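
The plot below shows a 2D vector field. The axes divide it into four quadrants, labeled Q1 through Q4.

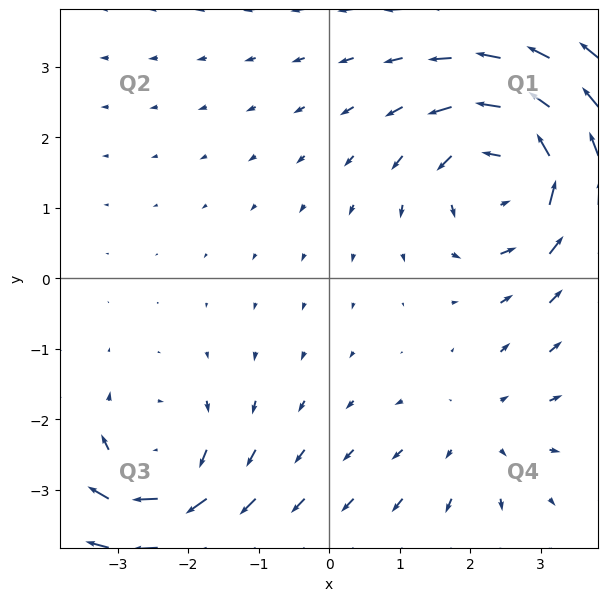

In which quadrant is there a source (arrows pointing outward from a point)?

Q4

The source sits at approximately (2.1, -2.2), which lies in quadrant Q4. The divergence there is about +2, positive as expected for a source.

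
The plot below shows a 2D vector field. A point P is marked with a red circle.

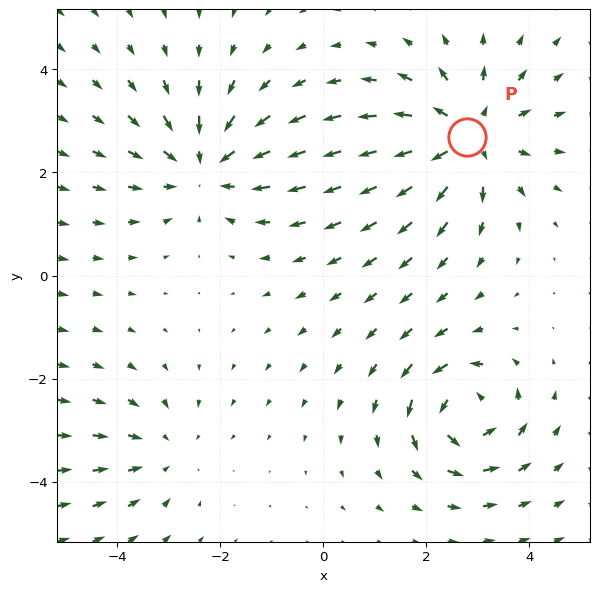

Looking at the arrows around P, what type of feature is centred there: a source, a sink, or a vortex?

At P (2.8, 2.7) the arrows spread outward. Divergence about +4, curl ≈0 — positive divergence with near-zero curl is a source.

source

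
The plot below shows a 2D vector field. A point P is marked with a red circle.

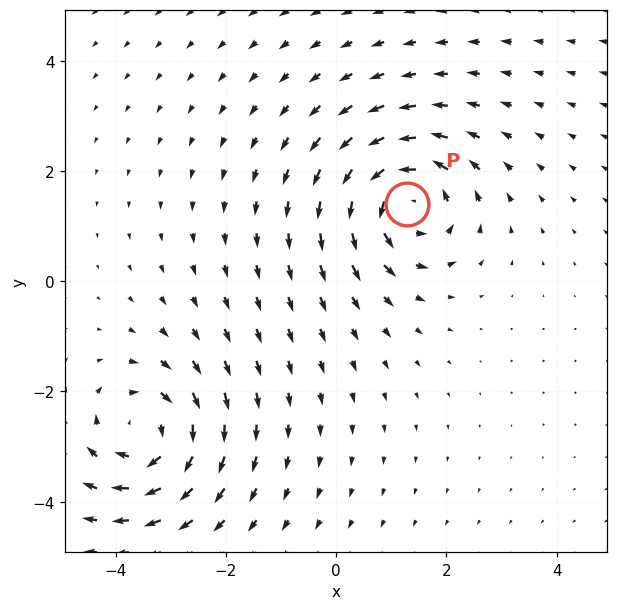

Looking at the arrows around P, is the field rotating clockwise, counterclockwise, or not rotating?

counterclockwise

Near P at (1.3, 1.4) the arrows circulate counterclockwise. The curl (z-component) there is about +6; positive curl means counterclockwise rotation.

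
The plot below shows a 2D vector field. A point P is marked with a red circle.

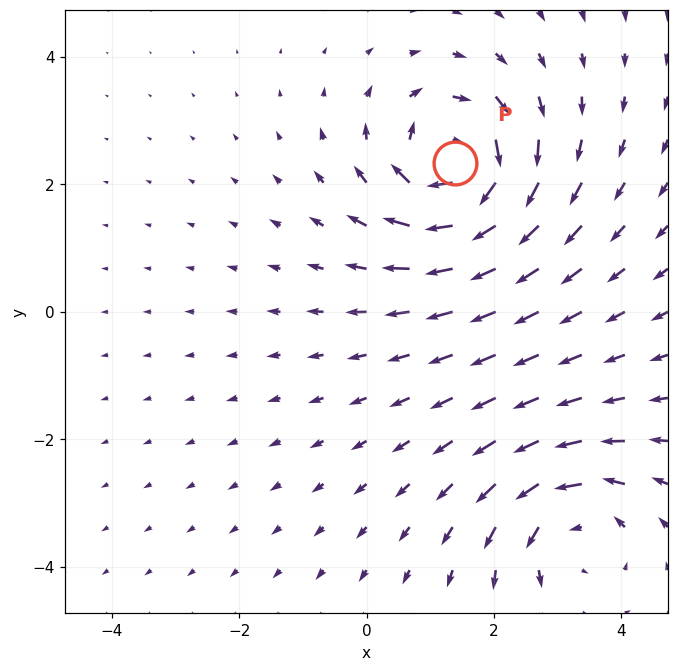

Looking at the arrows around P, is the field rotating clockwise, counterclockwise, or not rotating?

Near P at (1.4, 2.3) the arrows circulate clockwise. The curl (z-component) there is about -6; negative curl means clockwise rotation.

clockwise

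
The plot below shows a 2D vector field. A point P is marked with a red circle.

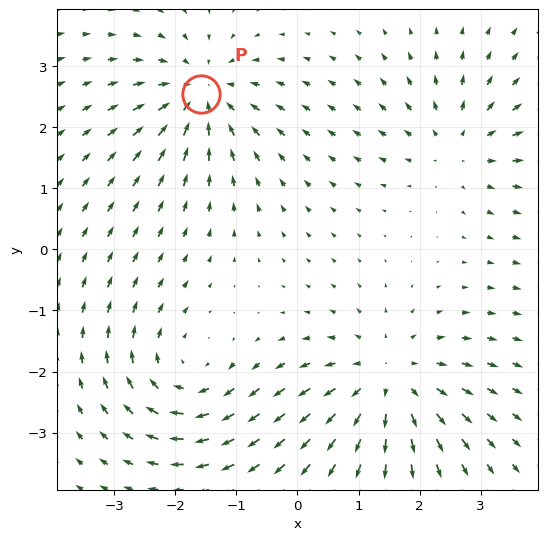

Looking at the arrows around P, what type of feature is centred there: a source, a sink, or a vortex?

sink

At P (-1.6, 2.5) the arrows converge inward. Divergence about -5, curl ≈0 — negative divergence with near-zero curl is a sink.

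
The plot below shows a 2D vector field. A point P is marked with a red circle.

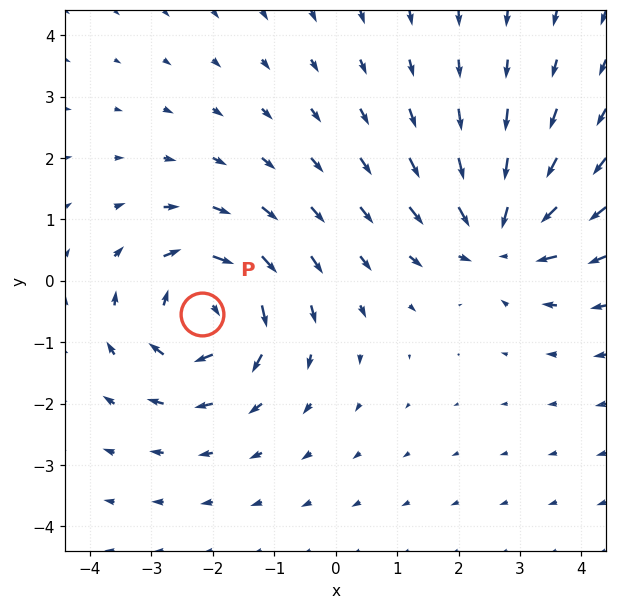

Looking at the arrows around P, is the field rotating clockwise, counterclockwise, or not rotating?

clockwise

Near P at (-2.2, -0.5) the arrows circulate clockwise. The curl (z-component) there is about -4; negative curl means clockwise rotation.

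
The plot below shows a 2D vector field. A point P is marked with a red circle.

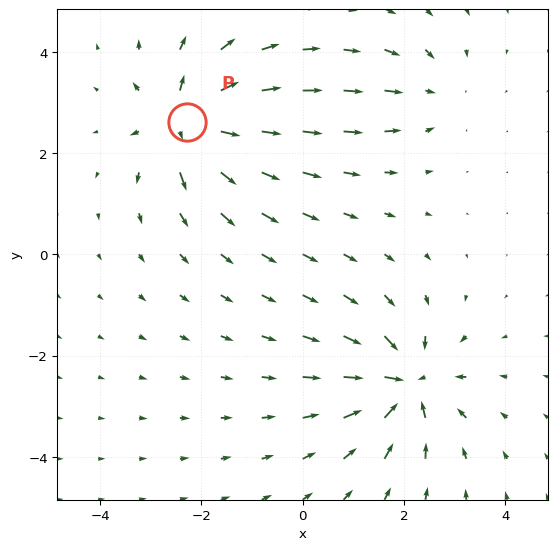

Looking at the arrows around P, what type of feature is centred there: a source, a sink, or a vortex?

At P (-2.3, 2.6) the arrows spread outward. Divergence about +7, curl ≈0 — positive divergence with near-zero curl is a source.

source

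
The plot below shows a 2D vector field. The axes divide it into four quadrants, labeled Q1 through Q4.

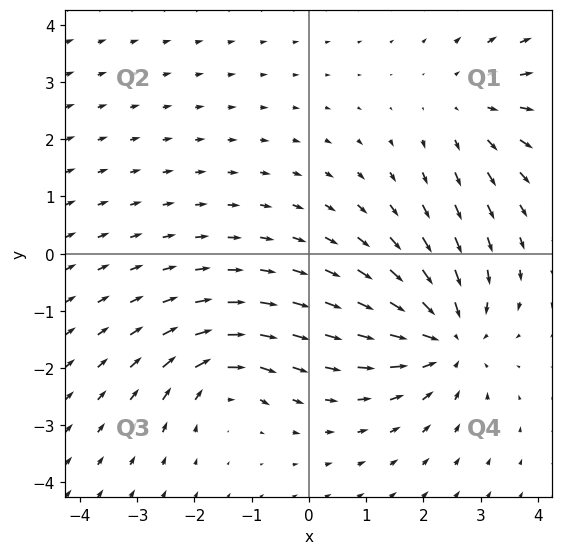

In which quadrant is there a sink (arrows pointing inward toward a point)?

Q4

The sink sits at approximately (2.4, -1.5), which lies in quadrant Q4. The divergence there is about -4, negative as expected for a sink.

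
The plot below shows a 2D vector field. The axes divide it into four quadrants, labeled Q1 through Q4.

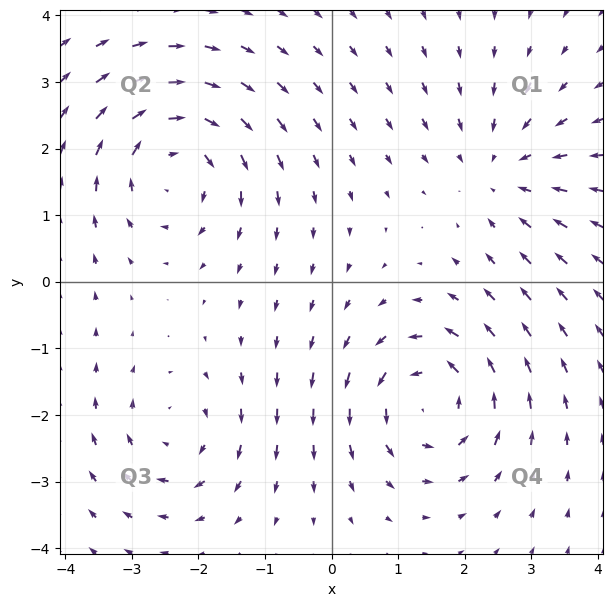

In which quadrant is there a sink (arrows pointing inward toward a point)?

The sink sits at approximately (2.5, 1.7), which lies in quadrant Q1. The divergence there is about -3, negative as expected for a sink.

Q1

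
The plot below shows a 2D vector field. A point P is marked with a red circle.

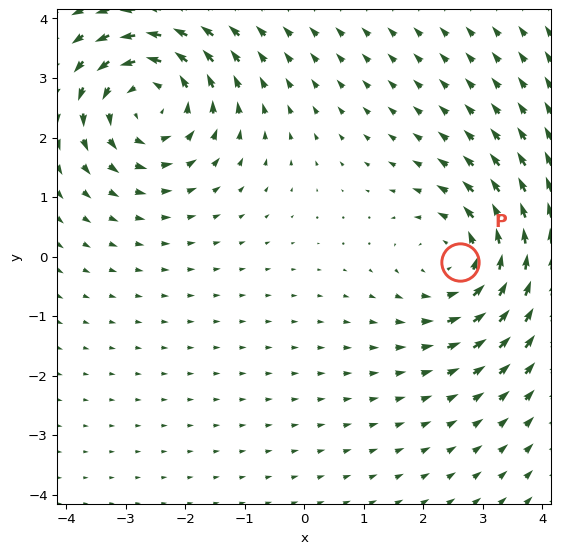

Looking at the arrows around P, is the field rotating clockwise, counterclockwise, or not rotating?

counterclockwise

Near P at (2.6, -0.1) the arrows circulate counterclockwise. The curl (z-component) there is about +3; positive curl means counterclockwise rotation.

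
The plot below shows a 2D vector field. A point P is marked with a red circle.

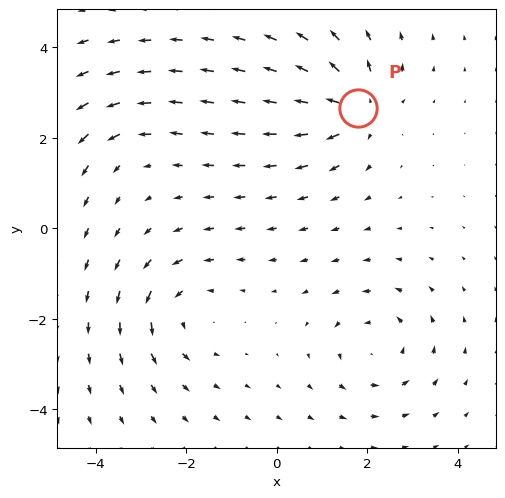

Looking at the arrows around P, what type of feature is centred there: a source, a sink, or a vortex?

source

At P (1.8, 2.7) the arrows spread outward. Divergence about +7, curl ≈0 — positive divergence with near-zero curl is a source.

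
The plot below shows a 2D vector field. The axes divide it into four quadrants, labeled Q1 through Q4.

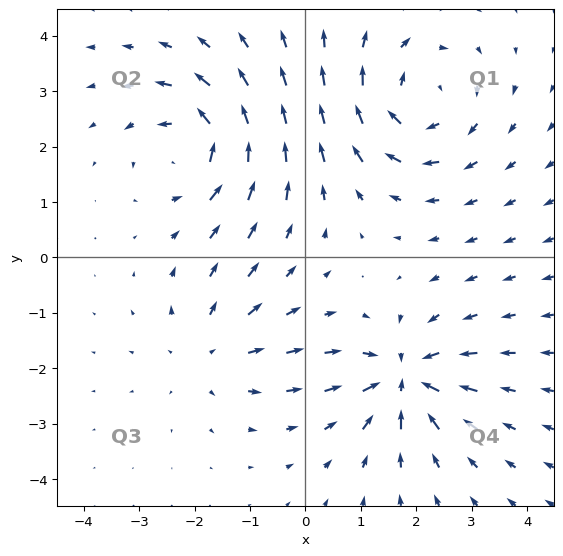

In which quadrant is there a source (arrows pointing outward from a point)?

The source sits at approximately (-1.7, -1.7), which lies in quadrant Q3. The divergence there is about +3, positive as expected for a source.

Q3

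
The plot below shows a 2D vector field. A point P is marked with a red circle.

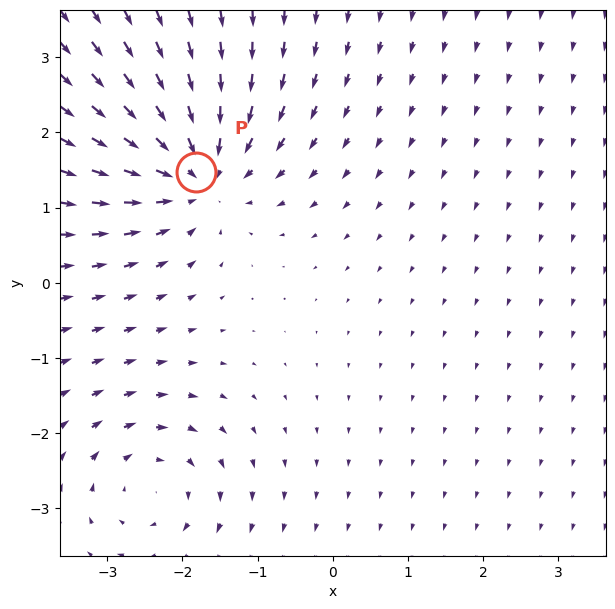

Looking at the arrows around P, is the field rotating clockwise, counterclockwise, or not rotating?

not rotating

Near P at (-1.8, 1.5) the arrows show no circulation. The curl there is ≈0.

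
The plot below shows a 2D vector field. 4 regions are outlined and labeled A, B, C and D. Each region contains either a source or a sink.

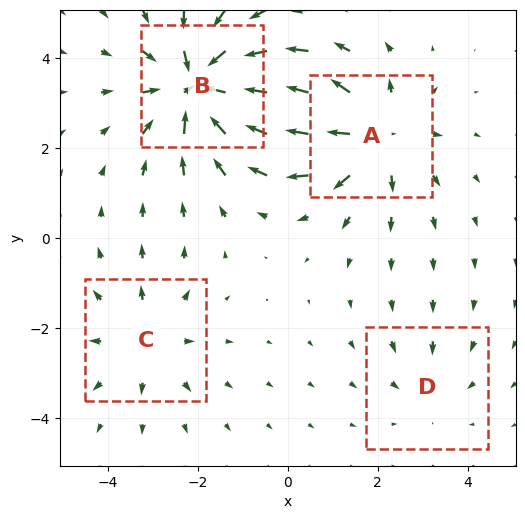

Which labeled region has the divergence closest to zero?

Divergence at each region's feature centre — A: about +4, B: about -6, C: about +3, D: about -2. Region D is closest to zero.

D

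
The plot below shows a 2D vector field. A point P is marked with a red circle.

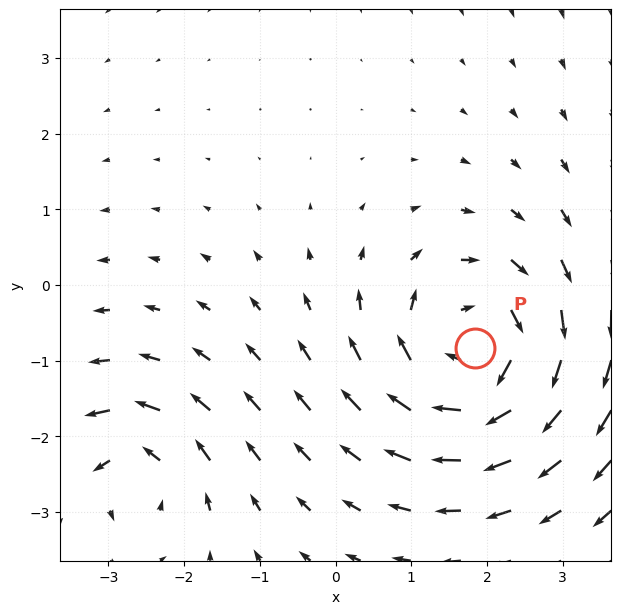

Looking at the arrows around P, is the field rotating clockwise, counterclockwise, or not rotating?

Near P at (1.8, -0.8) the arrows circulate clockwise. The curl (z-component) there is about -5; negative curl means clockwise rotation.

clockwise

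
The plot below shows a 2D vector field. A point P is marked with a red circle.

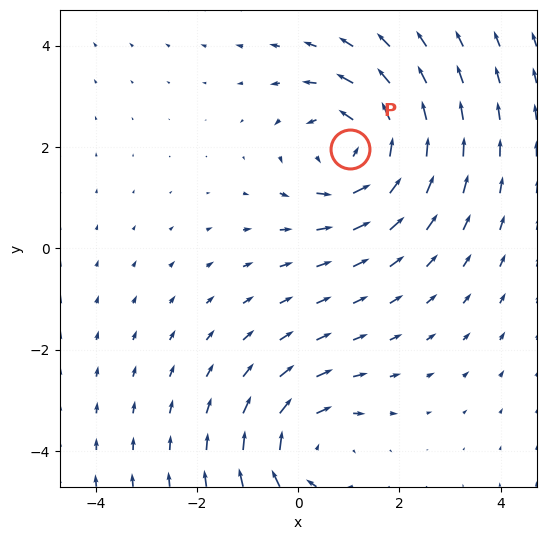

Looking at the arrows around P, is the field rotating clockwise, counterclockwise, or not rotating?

Near P at (1.0, 2.0) the arrows circulate counterclockwise. The curl (z-component) there is about +4; positive curl means counterclockwise rotation.

counterclockwise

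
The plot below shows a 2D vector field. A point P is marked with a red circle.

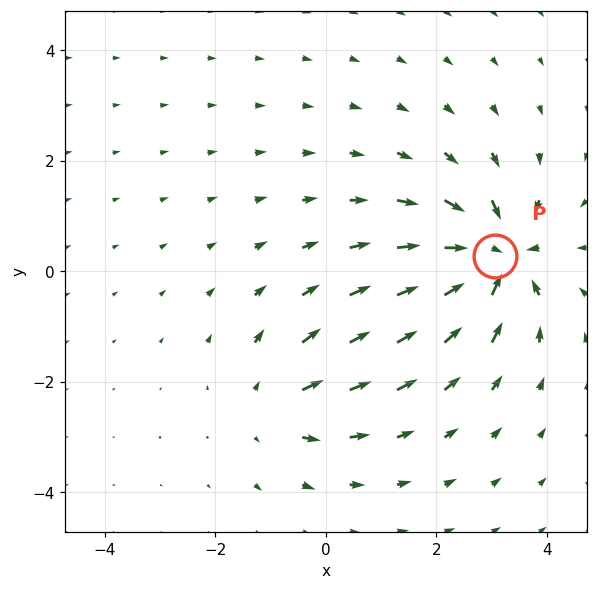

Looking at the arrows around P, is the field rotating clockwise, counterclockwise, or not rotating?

not rotating

Near P at (3.1, 0.3) the arrows show no circulation. The curl there is ≈0.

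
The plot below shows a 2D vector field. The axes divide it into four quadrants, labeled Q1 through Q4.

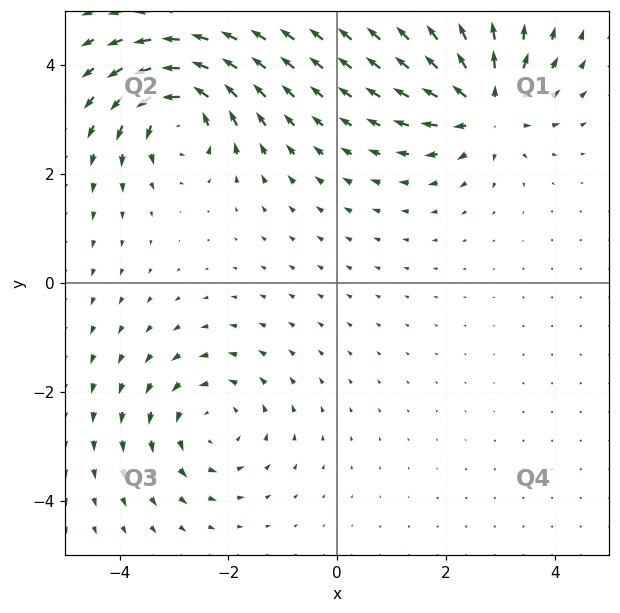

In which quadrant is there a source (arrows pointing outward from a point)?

The source sits at approximately (2.7, 3.2), which lies in quadrant Q1. The divergence there is about +5, positive as expected for a source.

Q1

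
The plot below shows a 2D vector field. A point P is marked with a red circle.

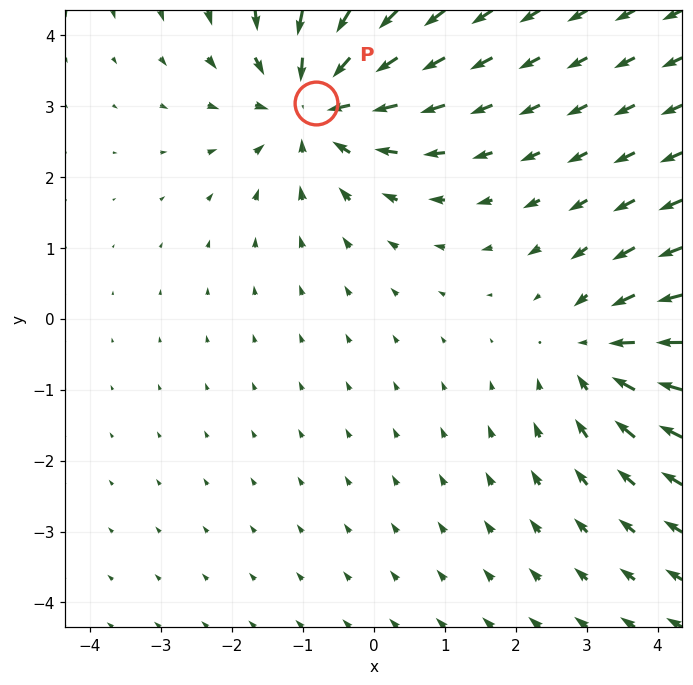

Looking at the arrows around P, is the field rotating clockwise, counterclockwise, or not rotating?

not rotating

Near P at (-0.8, 3.0) the arrows show no circulation. The curl there is ≈0.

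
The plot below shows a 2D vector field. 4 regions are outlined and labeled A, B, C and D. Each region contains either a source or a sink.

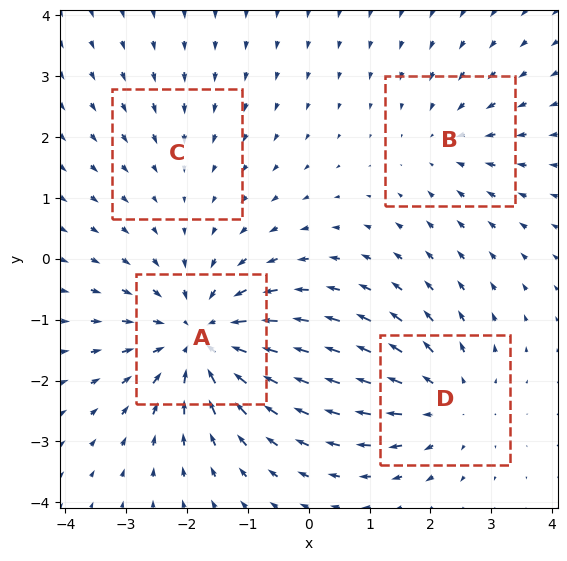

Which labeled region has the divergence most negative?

Divergence at each region's feature centre — A: about -7, B: about -3, C: about -2, D: about +4. Region A is most negative.

A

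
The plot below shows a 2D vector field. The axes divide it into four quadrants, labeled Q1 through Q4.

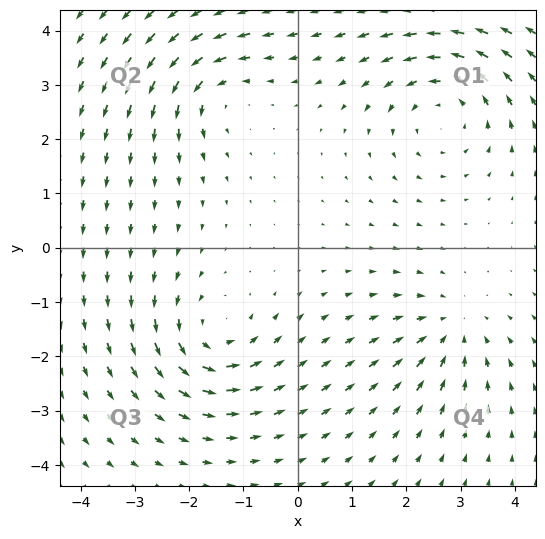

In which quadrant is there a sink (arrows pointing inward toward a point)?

The sink sits at approximately (2.8, -1.5), which lies in quadrant Q4. The divergence there is about -3, negative as expected for a sink.

Q4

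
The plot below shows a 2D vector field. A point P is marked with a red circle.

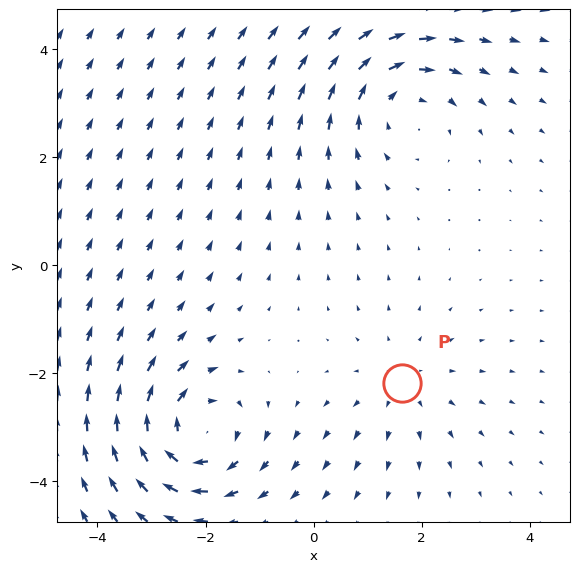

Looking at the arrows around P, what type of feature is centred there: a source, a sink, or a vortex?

At P (1.6, -2.2) the arrows spread outward. Divergence about +2, curl ≈0 — positive divergence with near-zero curl is a source.

source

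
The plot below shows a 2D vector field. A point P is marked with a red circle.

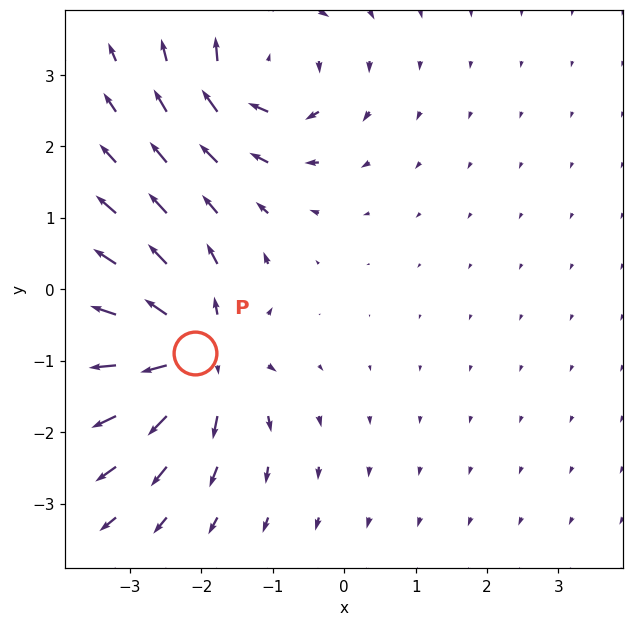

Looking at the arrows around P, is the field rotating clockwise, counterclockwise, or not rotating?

Near P at (-2.1, -0.9) the arrows show no circulation. The curl there is ≈0.

not rotating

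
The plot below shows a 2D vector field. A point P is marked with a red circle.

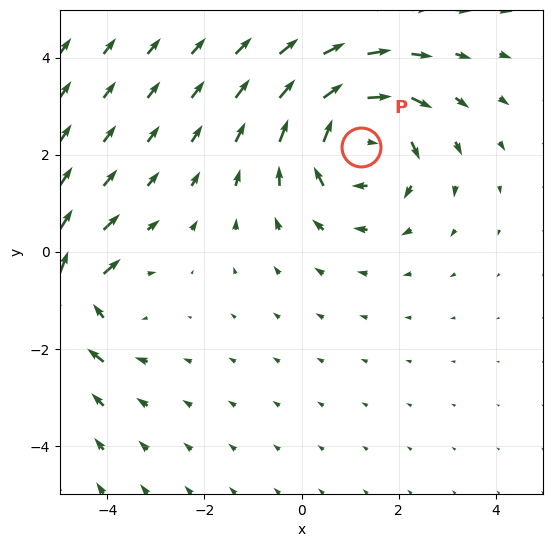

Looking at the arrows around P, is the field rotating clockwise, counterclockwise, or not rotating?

clockwise

Near P at (1.2, 2.2) the arrows circulate clockwise. The curl (z-component) there is about -4; negative curl means clockwise rotation.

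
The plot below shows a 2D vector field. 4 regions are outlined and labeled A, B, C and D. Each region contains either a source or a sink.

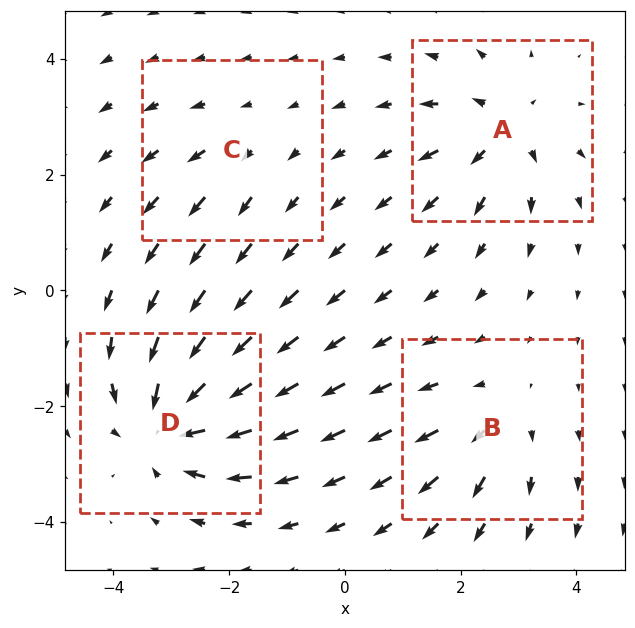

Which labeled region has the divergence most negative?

Divergence at each region's feature centre — A: about +5, B: about +4, C: about +2, D: about -7. Region D is most negative.

D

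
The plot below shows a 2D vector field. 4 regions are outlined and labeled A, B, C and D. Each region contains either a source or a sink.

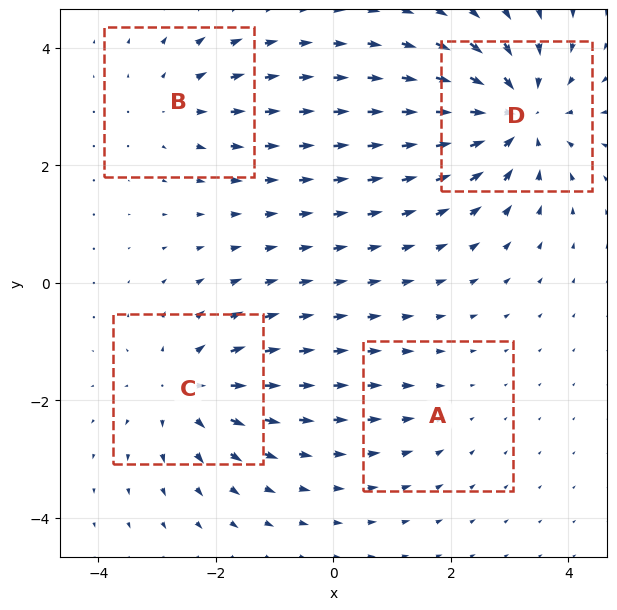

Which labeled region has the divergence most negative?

D

Divergence at each region's feature centre — A: about -2, B: about +3, C: about +5, D: about -7. Region D is most negative.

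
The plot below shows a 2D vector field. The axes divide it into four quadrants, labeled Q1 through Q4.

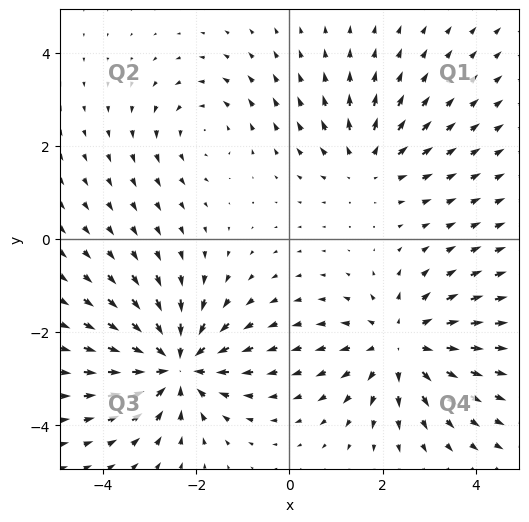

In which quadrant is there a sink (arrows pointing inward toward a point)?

Q3

The sink sits at approximately (-2.4, -2.7), which lies in quadrant Q3. The divergence there is about -5, negative as expected for a sink.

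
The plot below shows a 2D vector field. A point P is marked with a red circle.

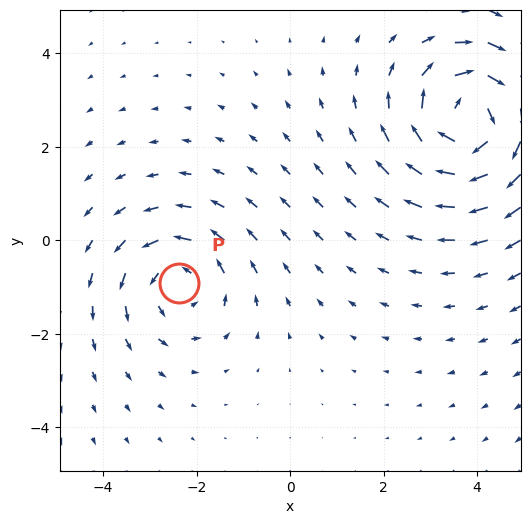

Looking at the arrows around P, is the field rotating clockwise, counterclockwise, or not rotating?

Near P at (-2.4, -0.9) the arrows circulate counterclockwise. The curl (z-component) there is about +2; positive curl means counterclockwise rotation.

counterclockwise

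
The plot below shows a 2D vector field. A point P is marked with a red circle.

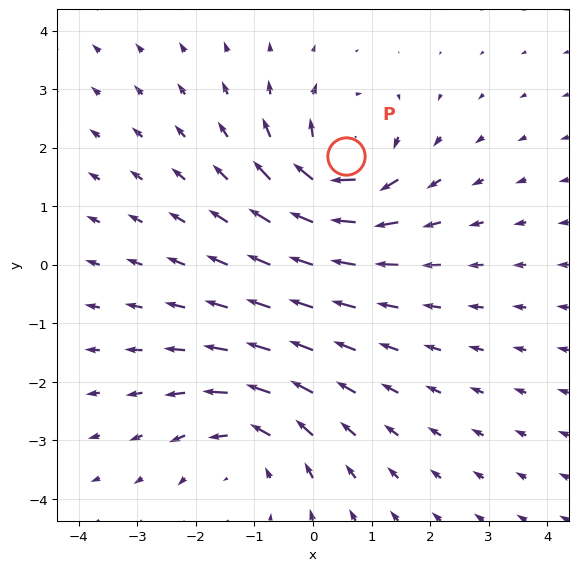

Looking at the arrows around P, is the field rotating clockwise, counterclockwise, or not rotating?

clockwise

Near P at (0.6, 1.9) the arrows circulate clockwise. The curl (z-component) there is about -5; negative curl means clockwise rotation.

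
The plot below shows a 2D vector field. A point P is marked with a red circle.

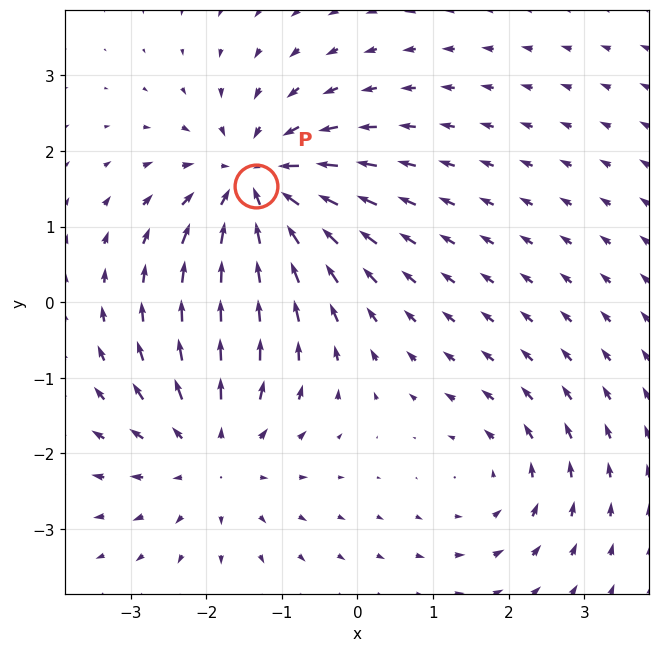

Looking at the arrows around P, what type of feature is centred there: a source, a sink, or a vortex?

At P (-1.3, 1.5) the arrows converge inward. Divergence about -5, curl ≈0 — negative divergence with near-zero curl is a sink.

sink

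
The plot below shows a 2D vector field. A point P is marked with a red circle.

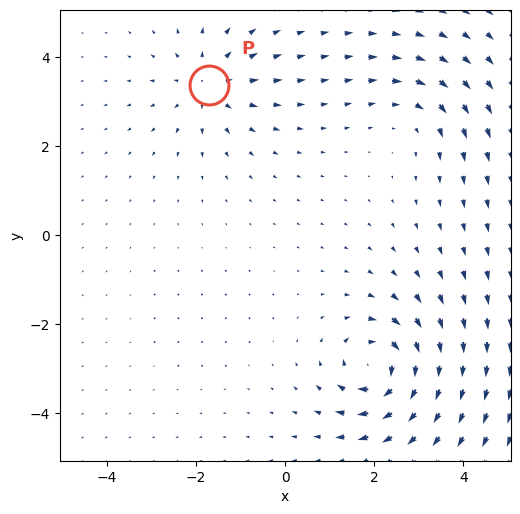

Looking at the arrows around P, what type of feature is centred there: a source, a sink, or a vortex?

At P (-1.7, 3.4) the arrows spread outward. Divergence about +3, curl ≈0 — positive divergence with near-zero curl is a source.

source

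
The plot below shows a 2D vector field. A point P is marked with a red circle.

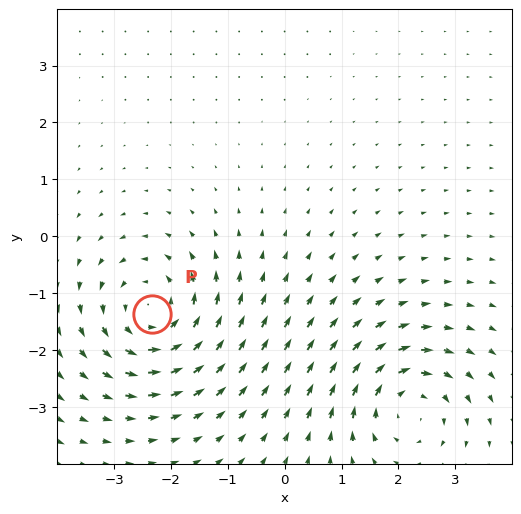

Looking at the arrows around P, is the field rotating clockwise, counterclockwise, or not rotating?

Near P at (-2.3, -1.4) the arrows circulate counterclockwise. The curl (z-component) there is about +5; positive curl means counterclockwise rotation.

counterclockwise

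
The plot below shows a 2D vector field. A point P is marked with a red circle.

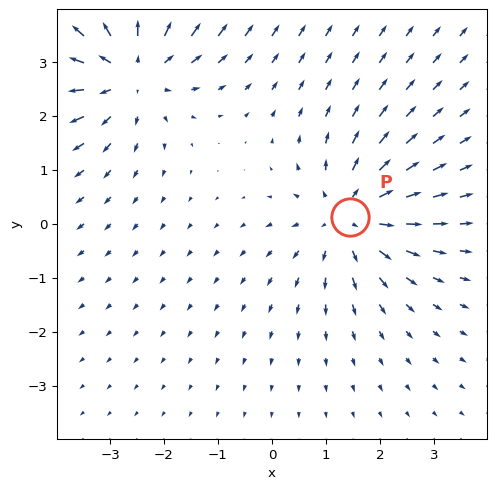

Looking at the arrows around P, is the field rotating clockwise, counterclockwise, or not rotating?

Near P at (1.4, 0.1) the arrows show no circulation. The curl there is ≈0.

not rotating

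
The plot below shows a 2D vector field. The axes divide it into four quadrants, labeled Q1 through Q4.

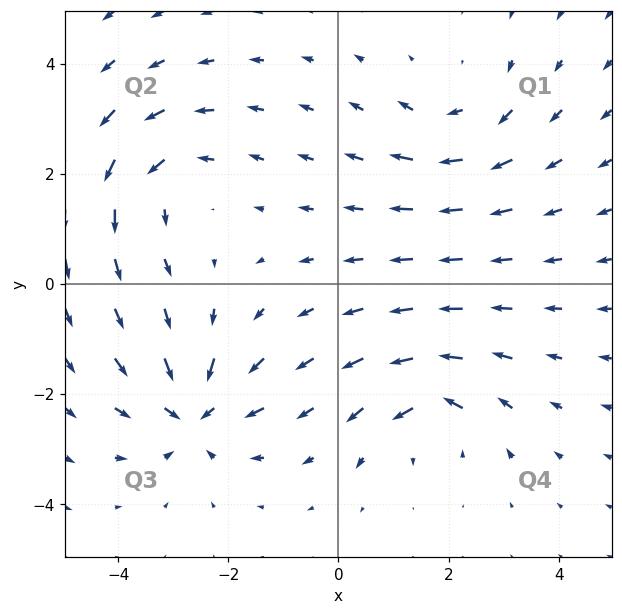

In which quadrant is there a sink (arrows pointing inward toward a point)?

Q3

The sink sits at approximately (-2.6, -2.4), which lies in quadrant Q3. The divergence there is about -5, negative as expected for a sink.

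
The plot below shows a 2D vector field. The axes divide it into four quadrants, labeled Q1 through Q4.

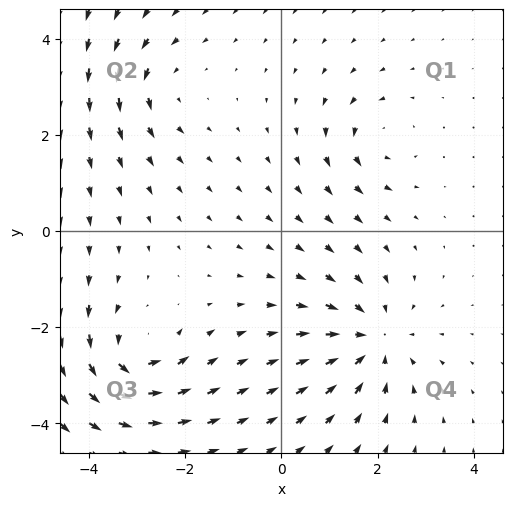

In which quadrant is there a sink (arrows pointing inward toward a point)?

Q4

The sink sits at approximately (1.9, -2.3), which lies in quadrant Q4. The divergence there is about -5, negative as expected for a sink.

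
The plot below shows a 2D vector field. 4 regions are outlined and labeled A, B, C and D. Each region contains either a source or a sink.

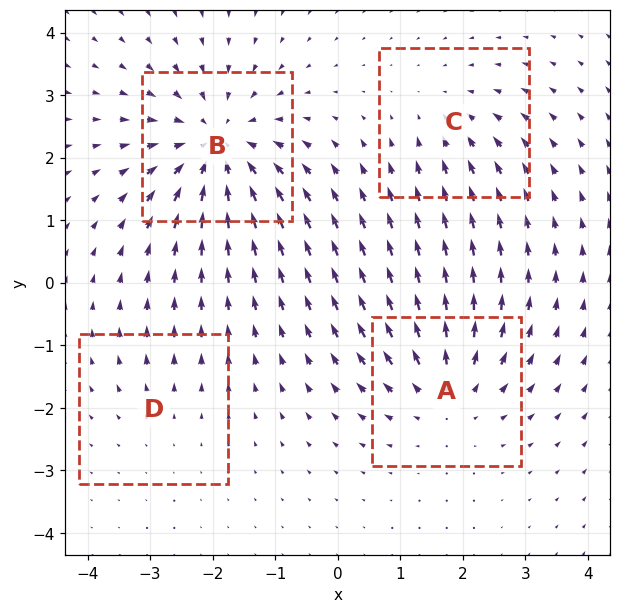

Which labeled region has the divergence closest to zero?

Divergence at each region's feature centre — A: about +5, B: about -6, C: about -3, D: about +2. Region D is closest to zero.

D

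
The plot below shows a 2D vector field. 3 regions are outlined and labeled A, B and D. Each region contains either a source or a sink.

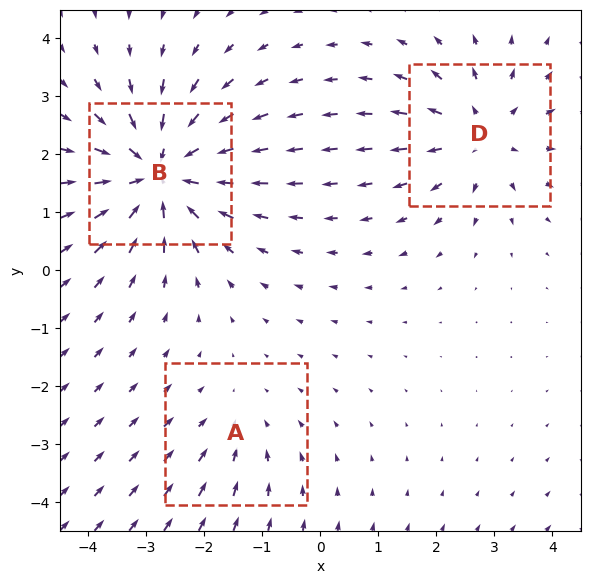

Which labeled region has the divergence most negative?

B

Divergence at each region's feature centre — A: about -2, B: about -5, D: about +3. Region B is most negative.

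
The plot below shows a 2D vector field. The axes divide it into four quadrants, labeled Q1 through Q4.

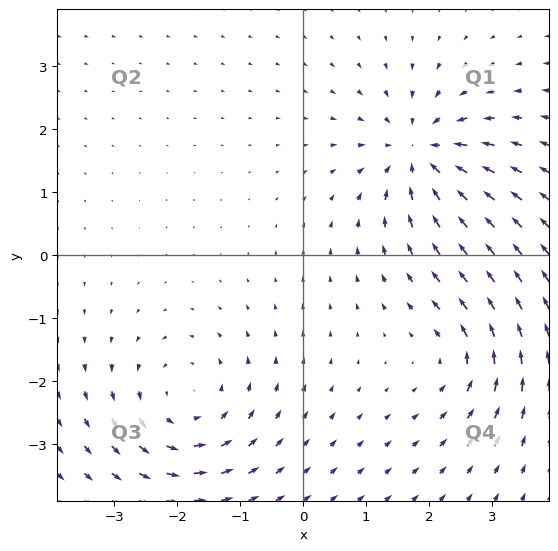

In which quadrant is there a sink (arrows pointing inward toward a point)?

Q1

The sink sits at approximately (1.9, 1.6), which lies in quadrant Q1. The divergence there is about -5, negative as expected for a sink.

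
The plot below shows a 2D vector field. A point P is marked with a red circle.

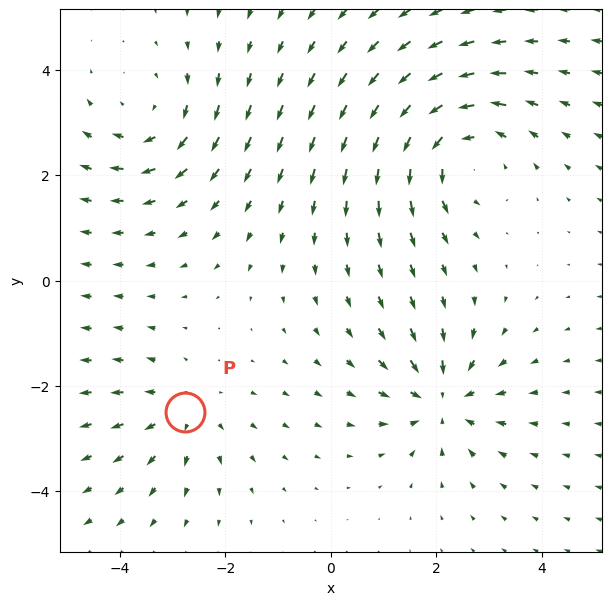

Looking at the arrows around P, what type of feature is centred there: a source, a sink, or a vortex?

source

At P (-2.8, -2.5) the arrows spread outward. Divergence about +3, curl ≈0 — positive divergence with near-zero curl is a source.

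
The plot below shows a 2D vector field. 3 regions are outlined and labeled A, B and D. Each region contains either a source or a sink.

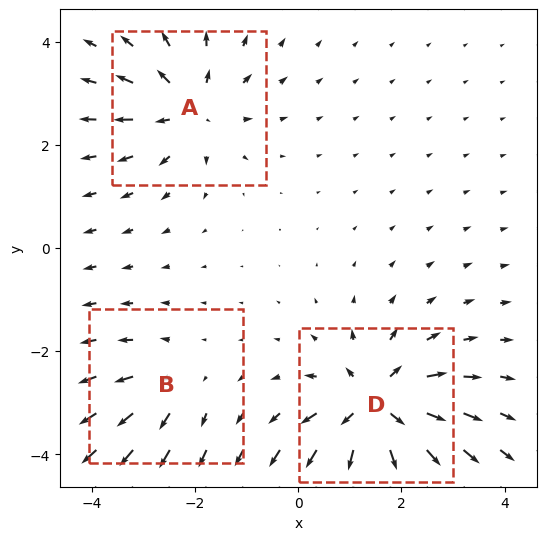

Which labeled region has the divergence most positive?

Divergence at each region's feature centre — A: about +4, B: about +2, D: about +5. Region D is most positive.

D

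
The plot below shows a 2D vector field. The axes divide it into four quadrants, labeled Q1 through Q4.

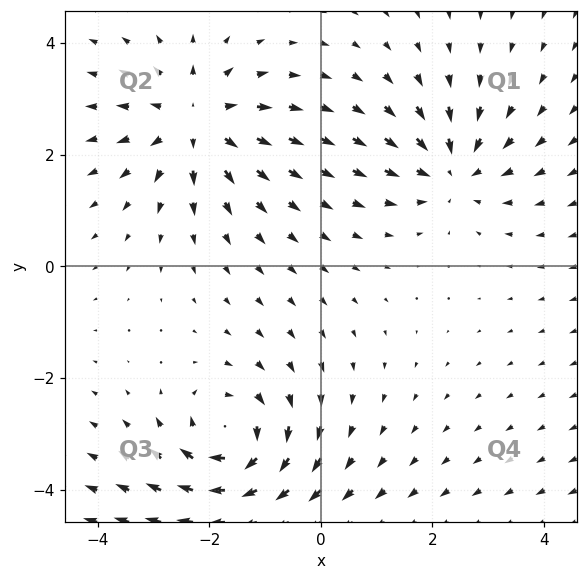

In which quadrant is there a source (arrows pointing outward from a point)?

Q2

The source sits at approximately (-2.2, 2.6), which lies in quadrant Q2. The divergence there is about +4, positive as expected for a source.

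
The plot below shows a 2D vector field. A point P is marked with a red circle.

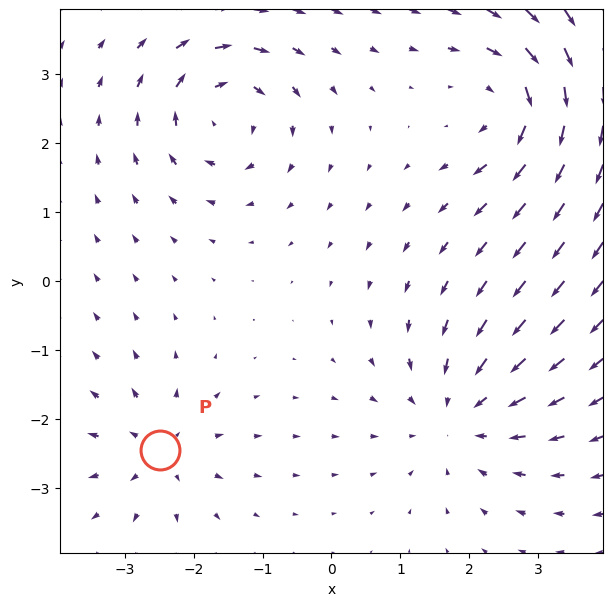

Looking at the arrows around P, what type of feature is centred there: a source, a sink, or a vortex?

At P (-2.5, -2.5) the arrows spread outward. Divergence about +4, curl ≈0 — positive divergence with near-zero curl is a source.

source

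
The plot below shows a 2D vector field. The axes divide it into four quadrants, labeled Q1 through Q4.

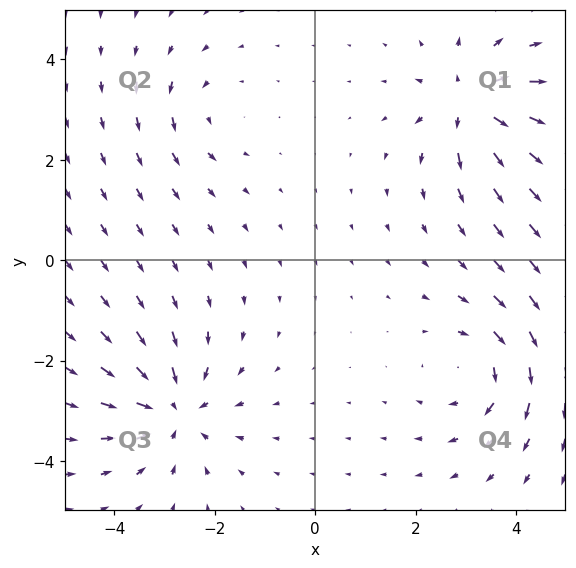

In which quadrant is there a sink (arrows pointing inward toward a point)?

Q3

The sink sits at approximately (-2.8, -3.0), which lies in quadrant Q3. The divergence there is about -5, negative as expected for a sink.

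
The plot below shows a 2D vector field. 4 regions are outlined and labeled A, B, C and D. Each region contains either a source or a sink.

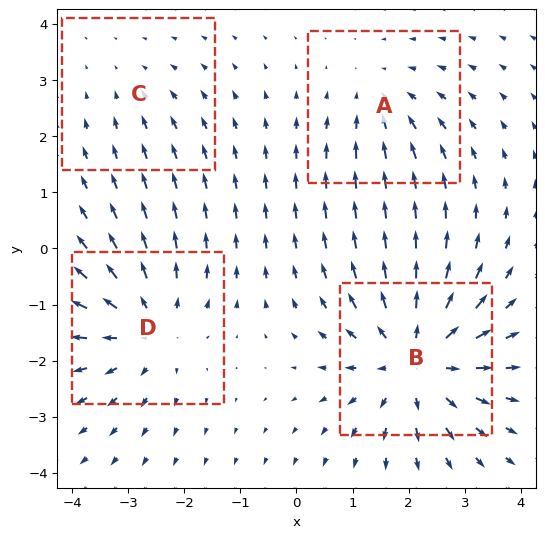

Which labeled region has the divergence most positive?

Divergence at each region's feature centre — A: about -3, B: about +6, C: about -2, D: about +4. Region B is most positive.

B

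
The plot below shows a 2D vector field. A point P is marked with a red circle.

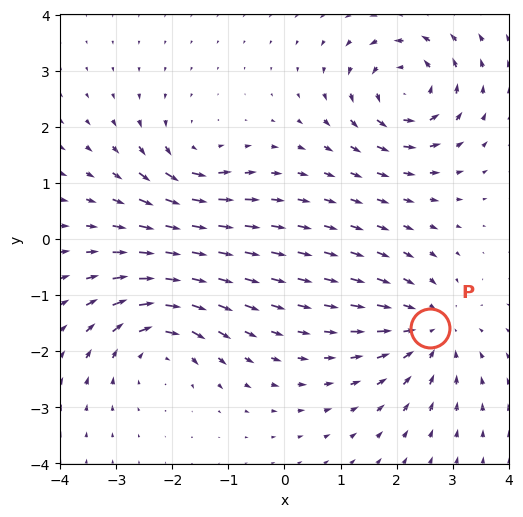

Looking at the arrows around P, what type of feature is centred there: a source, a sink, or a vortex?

sink

At P (2.6, -1.6) the arrows converge inward. Divergence about -5, curl ≈0 — negative divergence with near-zero curl is a sink.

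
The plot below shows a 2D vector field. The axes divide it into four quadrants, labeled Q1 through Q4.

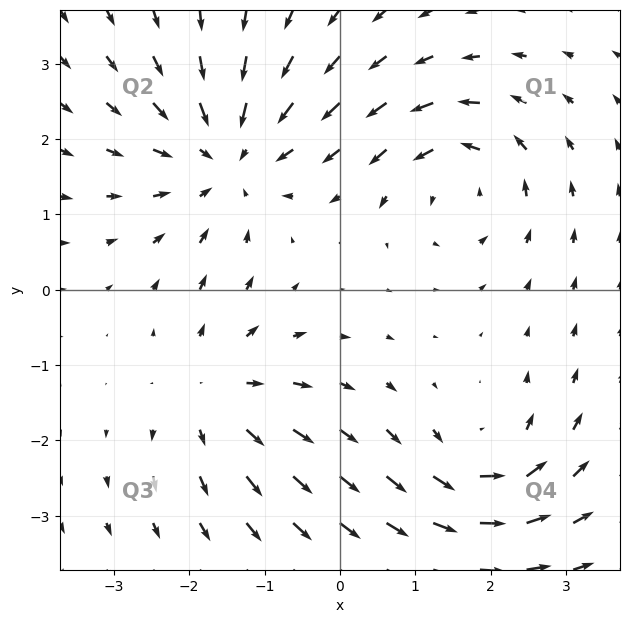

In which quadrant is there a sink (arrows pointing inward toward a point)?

Q2

The sink sits at approximately (-1.5, 1.7), which lies in quadrant Q2. The divergence there is about -4, negative as expected for a sink.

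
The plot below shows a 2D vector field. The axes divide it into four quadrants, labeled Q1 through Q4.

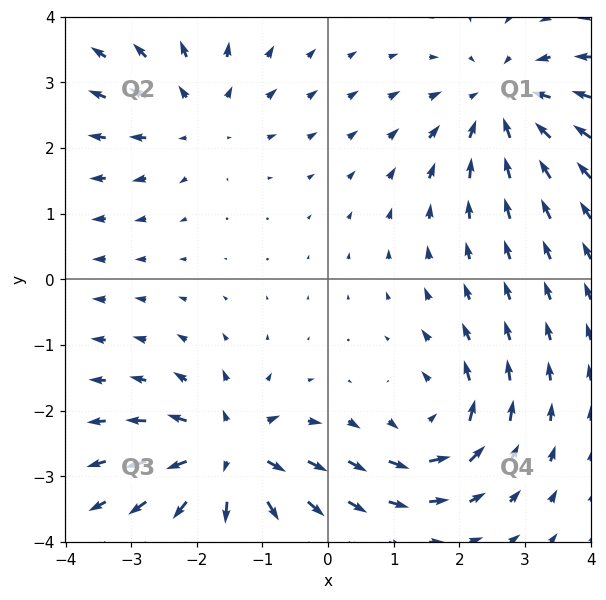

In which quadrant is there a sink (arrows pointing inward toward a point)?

The sink sits at approximately (2.6, 2.7), which lies in quadrant Q1. The divergence there is about -4, negative as expected for a sink.

Q1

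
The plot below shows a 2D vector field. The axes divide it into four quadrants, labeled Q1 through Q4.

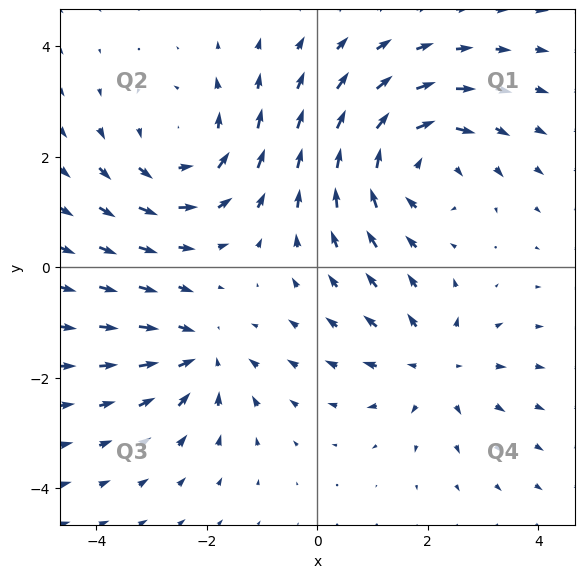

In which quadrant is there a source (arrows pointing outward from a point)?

Q4

The source sits at approximately (2.1, -1.8), which lies in quadrant Q4. The divergence there is about +3, positive as expected for a source.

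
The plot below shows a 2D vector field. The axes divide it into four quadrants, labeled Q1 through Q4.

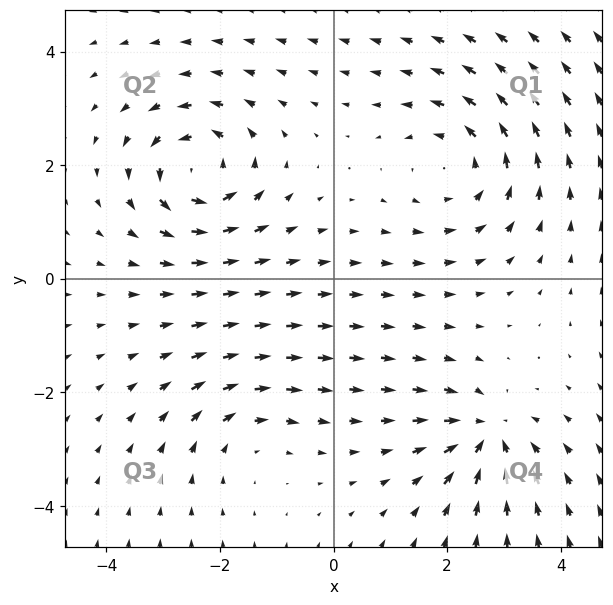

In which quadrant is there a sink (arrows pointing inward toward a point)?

Q4

The sink sits at approximately (2.7, -2.7), which lies in quadrant Q4. The divergence there is about -5, negative as expected for a sink.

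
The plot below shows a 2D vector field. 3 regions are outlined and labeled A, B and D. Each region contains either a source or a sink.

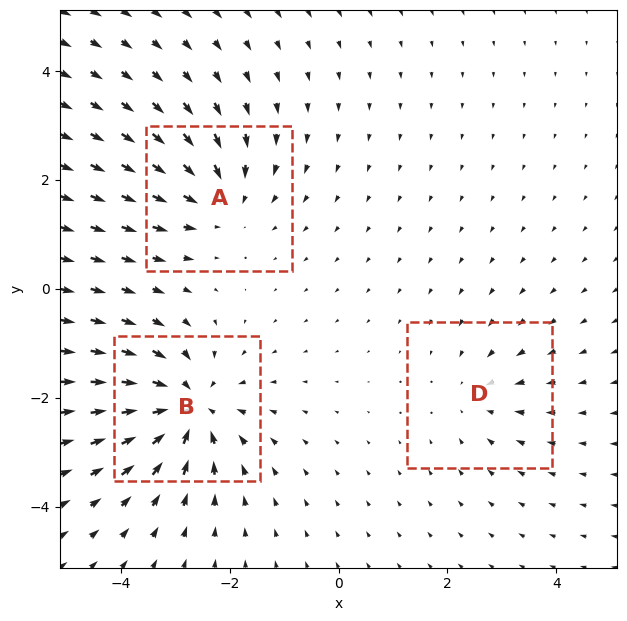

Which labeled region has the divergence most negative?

B

Divergence at each region's feature centre — A: about -4, B: about -5, D: about -2. Region B is most negative.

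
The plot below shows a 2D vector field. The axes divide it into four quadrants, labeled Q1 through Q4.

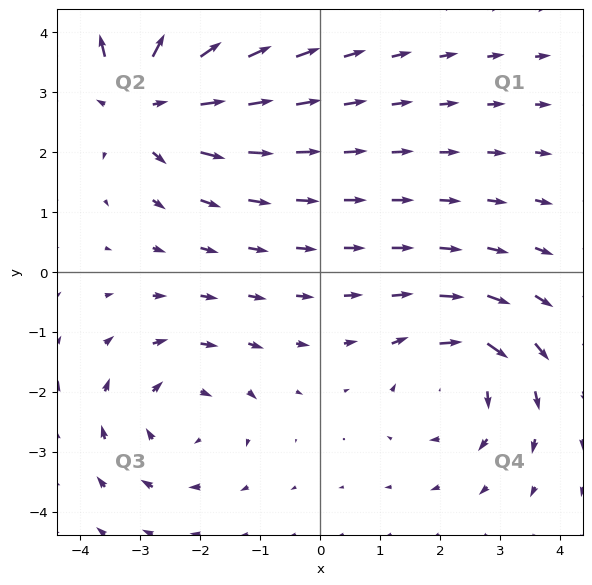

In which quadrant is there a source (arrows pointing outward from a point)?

Q2

The source sits at approximately (-2.9, 2.9), which lies in quadrant Q2. The divergence there is about +4, positive as expected for a source.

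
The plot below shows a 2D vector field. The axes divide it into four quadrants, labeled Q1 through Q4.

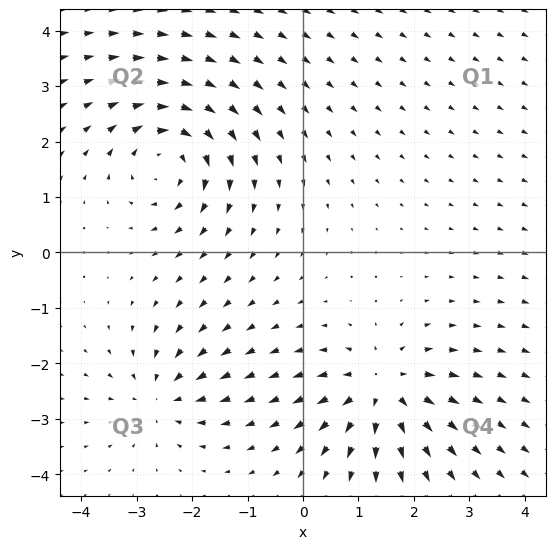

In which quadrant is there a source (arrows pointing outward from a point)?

The source sits at approximately (1.4, -2.5), which lies in quadrant Q4. The divergence there is about +5, positive as expected for a source.

Q4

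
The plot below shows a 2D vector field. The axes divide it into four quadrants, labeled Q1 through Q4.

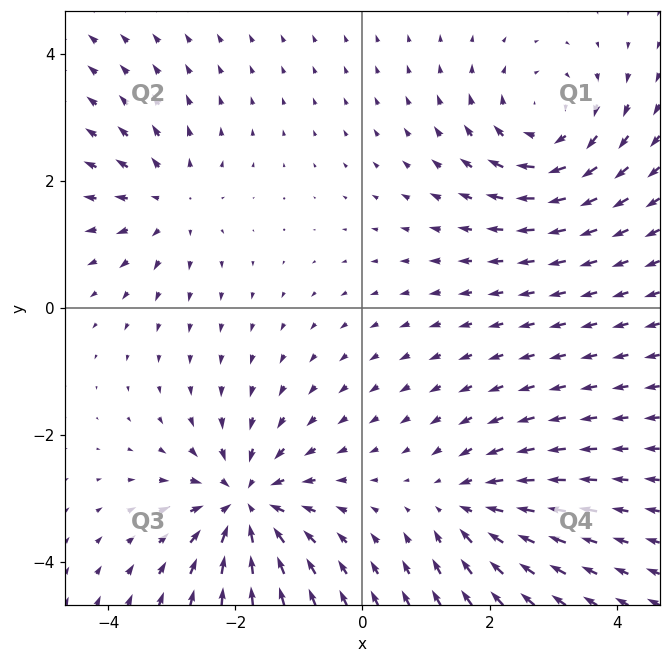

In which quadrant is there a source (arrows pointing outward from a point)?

The source sits at approximately (-3.0, 1.7), which lies in quadrant Q2. The divergence there is about +4, positive as expected for a source.

Q2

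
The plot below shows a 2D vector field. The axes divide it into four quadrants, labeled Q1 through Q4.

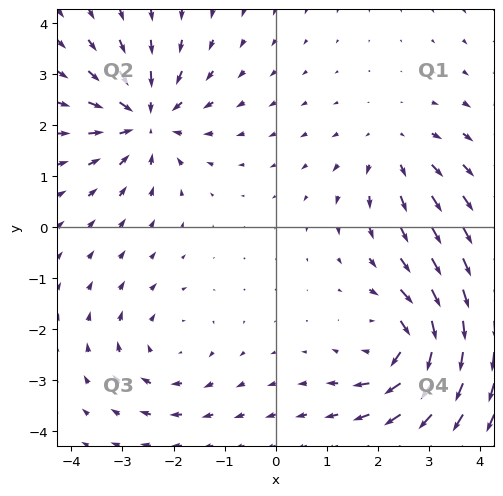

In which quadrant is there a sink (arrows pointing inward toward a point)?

Q2

The sink sits at approximately (-2.5, 2.1), which lies in quadrant Q2. The divergence there is about -5, negative as expected for a sink.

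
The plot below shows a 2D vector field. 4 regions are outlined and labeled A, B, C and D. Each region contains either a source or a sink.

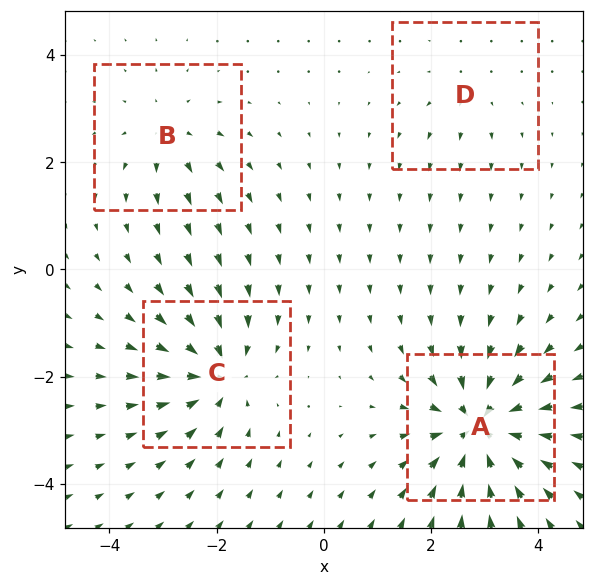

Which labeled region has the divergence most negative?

A

Divergence at each region's feature centre — A: about -9, B: about +4, C: about -7, D: about +2. Region A is most negative.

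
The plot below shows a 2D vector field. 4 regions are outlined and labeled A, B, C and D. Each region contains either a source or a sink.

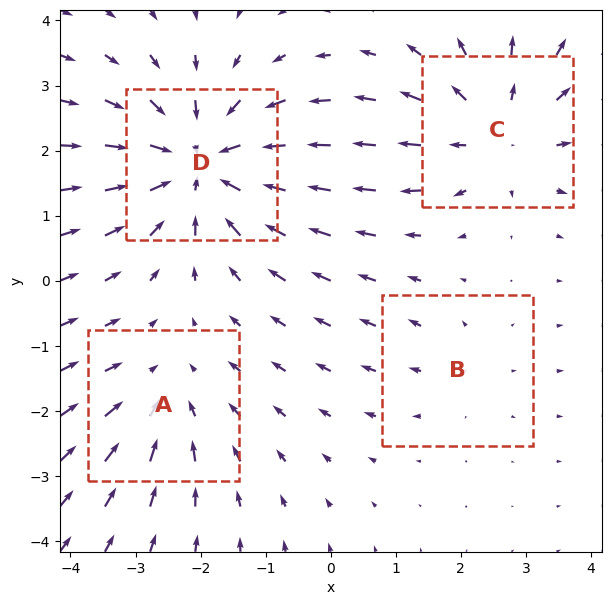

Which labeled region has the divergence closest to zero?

B

Divergence at each region's feature centre — A: about -3, B: about +2, C: about +4, D: about -5. Region B is closest to zero.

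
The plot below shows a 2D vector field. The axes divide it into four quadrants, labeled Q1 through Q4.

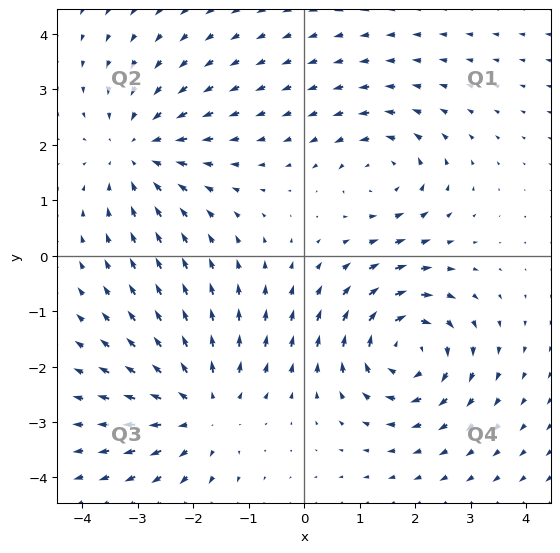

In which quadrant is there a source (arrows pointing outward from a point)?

The source sits at approximately (-1.8, -2.8), which lies in quadrant Q3. The divergence there is about +4, positive as expected for a source.

Q3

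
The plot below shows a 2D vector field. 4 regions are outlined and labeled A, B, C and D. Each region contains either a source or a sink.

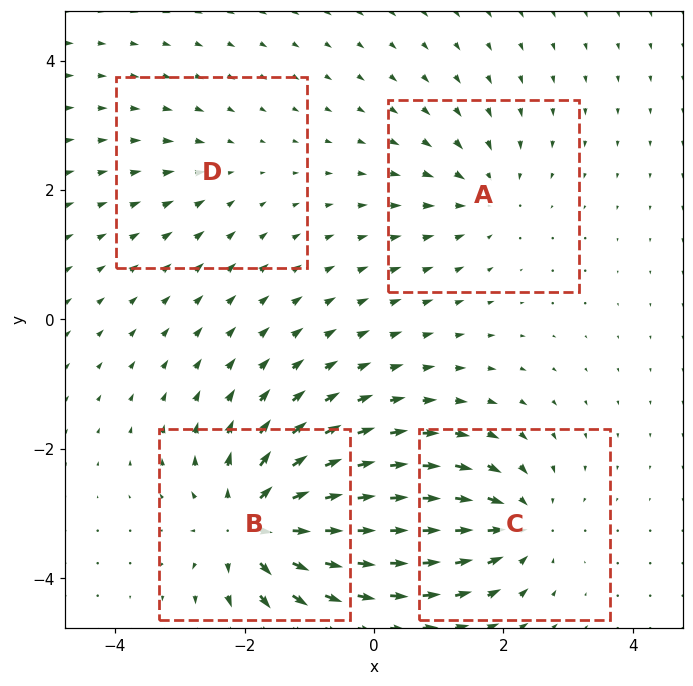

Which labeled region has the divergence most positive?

B

Divergence at each region's feature centre — A: about -4, B: about +8, C: about -5, D: about -2. Region B is most positive.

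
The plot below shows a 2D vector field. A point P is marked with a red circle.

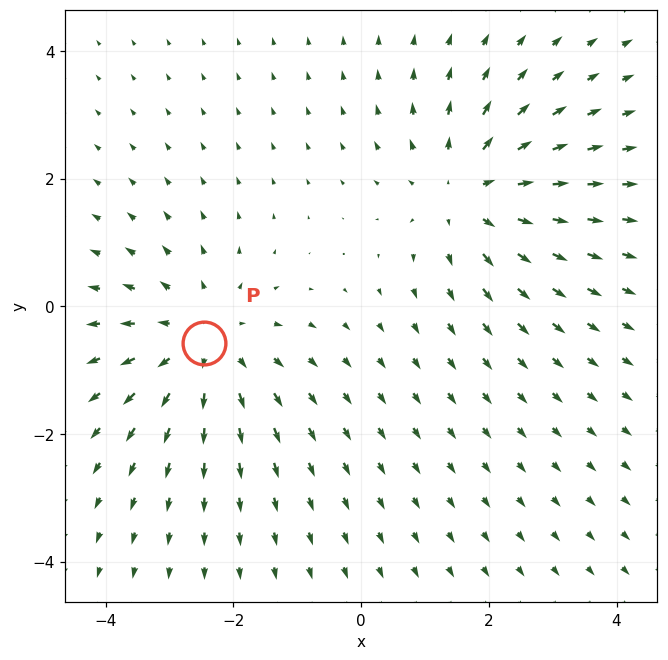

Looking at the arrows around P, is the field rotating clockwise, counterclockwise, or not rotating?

not rotating

Near P at (-2.5, -0.6) the arrows show no circulation. The curl there is ≈0.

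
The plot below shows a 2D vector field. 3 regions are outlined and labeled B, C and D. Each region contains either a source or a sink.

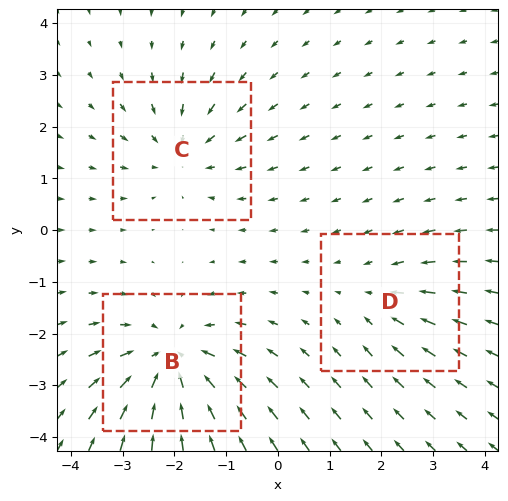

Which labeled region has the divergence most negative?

Divergence at each region's feature centre — B: about -4, C: about -3, D: about -2. Region B is most negative.

B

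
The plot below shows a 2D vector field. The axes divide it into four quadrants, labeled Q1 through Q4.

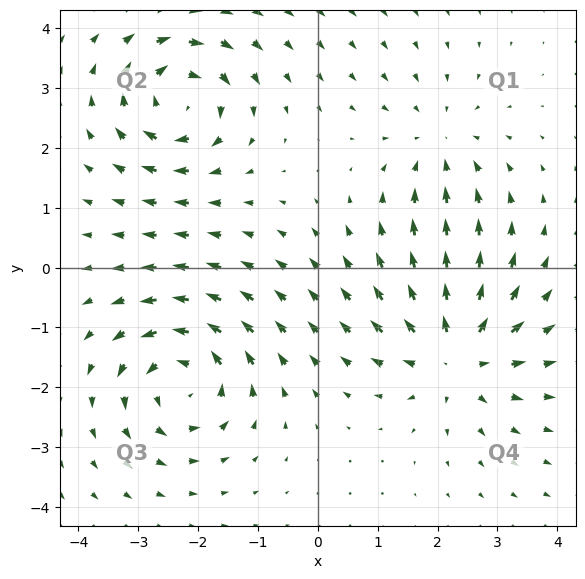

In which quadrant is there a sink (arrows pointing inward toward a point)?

Q1

The sink sits at approximately (2.0, 2.1), which lies in quadrant Q1. The divergence there is about -3, negative as expected for a sink.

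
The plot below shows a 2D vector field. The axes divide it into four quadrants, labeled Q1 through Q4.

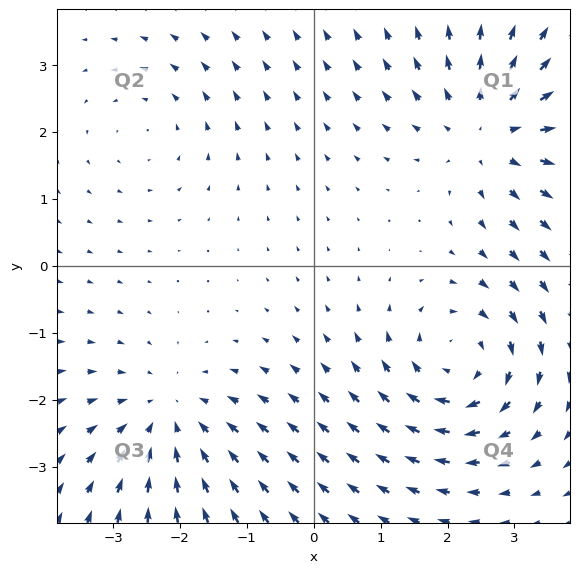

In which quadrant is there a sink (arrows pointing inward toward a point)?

Q3

The sink sits at approximately (-2.2, -2.3), which lies in quadrant Q3. The divergence there is about -4, negative as expected for a sink.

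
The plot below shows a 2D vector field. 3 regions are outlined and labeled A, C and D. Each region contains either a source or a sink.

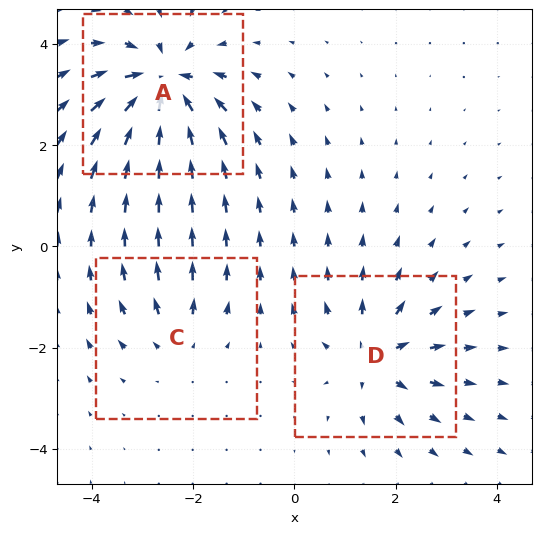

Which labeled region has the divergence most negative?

Divergence at each region's feature centre — A: about -6, C: about +3, D: about +4. Region A is most negative.

A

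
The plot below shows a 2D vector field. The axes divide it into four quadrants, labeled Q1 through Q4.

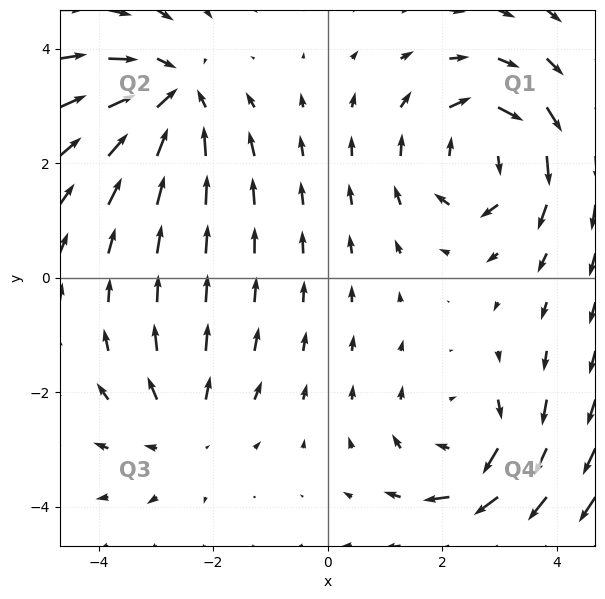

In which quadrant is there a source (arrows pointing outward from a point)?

Q3

The source sits at approximately (-2.5, -2.7), which lies in quadrant Q3. The divergence there is about +2, positive as expected for a source.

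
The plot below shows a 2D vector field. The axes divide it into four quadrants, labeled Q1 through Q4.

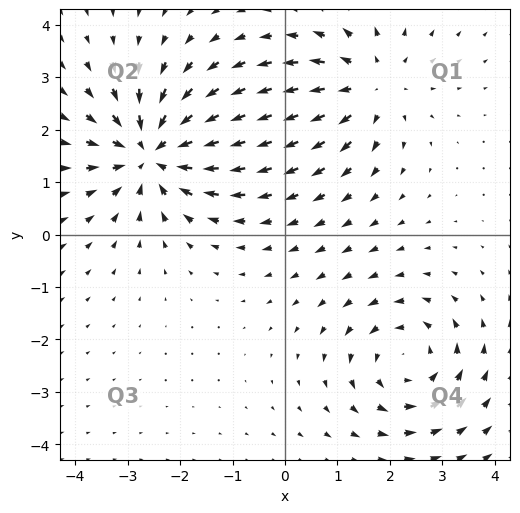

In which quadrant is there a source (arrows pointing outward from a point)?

Q1

The source sits at approximately (1.6, 2.8), which lies in quadrant Q1. The divergence there is about +3, positive as expected for a source.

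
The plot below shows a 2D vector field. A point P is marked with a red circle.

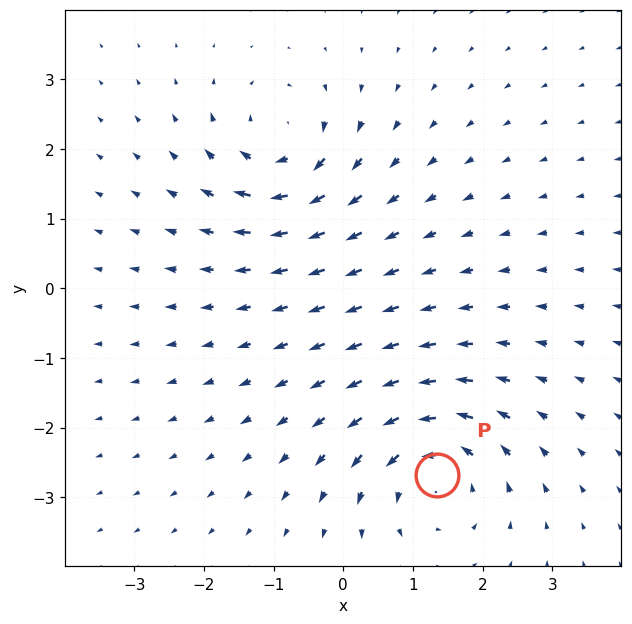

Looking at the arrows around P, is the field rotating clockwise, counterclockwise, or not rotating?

counterclockwise

Near P at (1.3, -2.7) the arrows circulate counterclockwise. The curl (z-component) there is about +4; positive curl means counterclockwise rotation.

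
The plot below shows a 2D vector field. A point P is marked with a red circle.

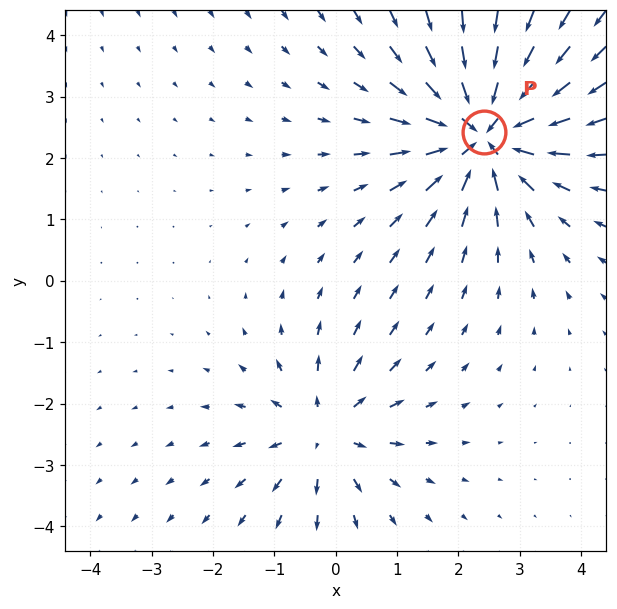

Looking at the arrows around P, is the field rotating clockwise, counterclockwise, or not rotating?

Near P at (2.4, 2.4) the arrows show no circulation. The curl there is ≈0.

not rotating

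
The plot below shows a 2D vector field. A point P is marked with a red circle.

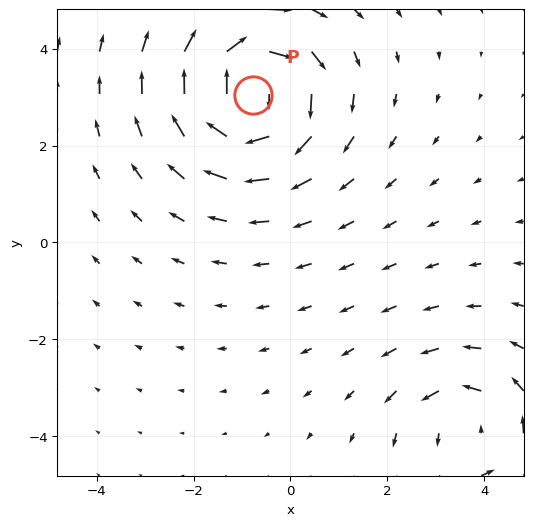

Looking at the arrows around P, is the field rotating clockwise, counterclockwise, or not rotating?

clockwise

Near P at (-0.8, 3.0) the arrows circulate clockwise. The curl (z-component) there is about -5; negative curl means clockwise rotation.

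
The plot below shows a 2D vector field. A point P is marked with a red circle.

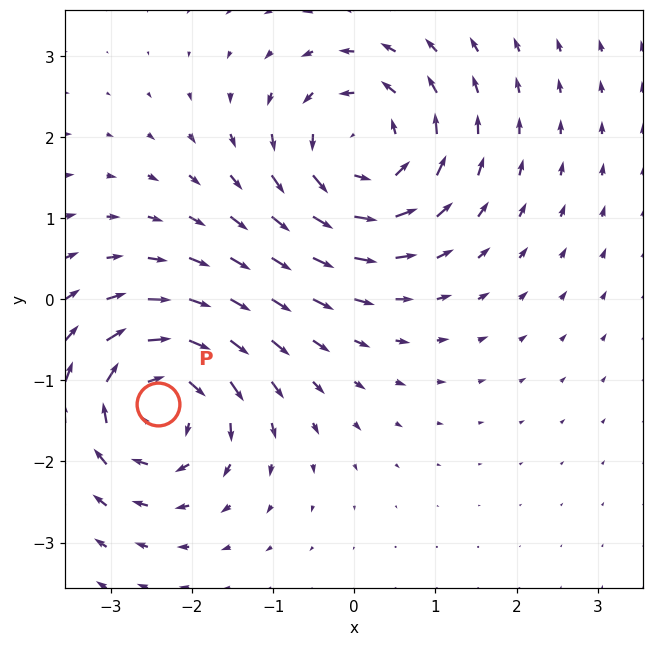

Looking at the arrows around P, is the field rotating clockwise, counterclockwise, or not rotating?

clockwise

Near P at (-2.4, -1.3) the arrows circulate clockwise. The curl (z-component) there is about -4; negative curl means clockwise rotation.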